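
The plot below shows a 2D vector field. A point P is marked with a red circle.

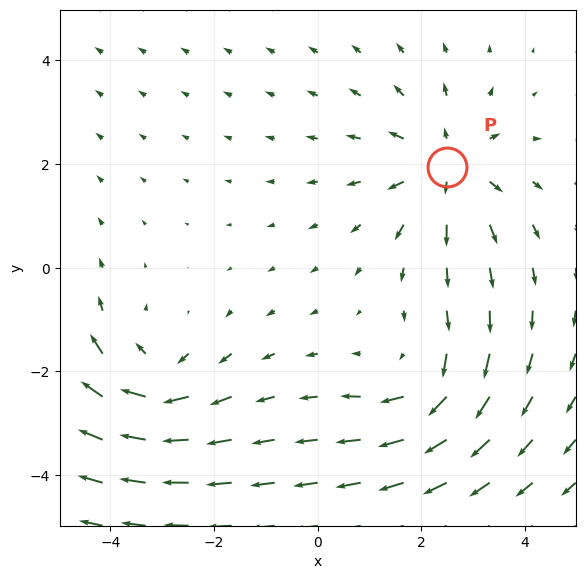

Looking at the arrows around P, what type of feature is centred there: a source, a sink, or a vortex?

At P (2.5, 1.9) the arrows spread outward. Divergence about +4, curl ≈0 — positive divergence with near-zero curl is a source.

source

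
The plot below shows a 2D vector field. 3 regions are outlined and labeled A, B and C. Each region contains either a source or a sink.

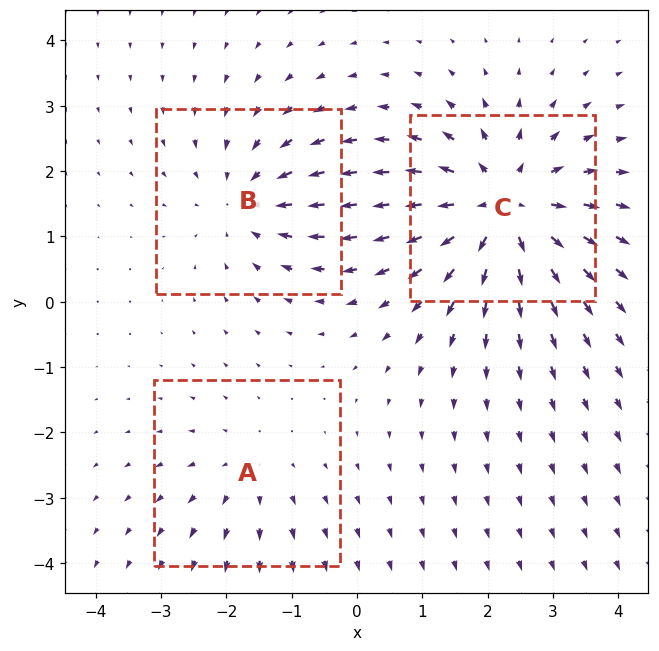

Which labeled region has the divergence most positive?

Divergence at each region's feature centre — A: about +2, B: about -3, C: about +5. Region C is most positive.

C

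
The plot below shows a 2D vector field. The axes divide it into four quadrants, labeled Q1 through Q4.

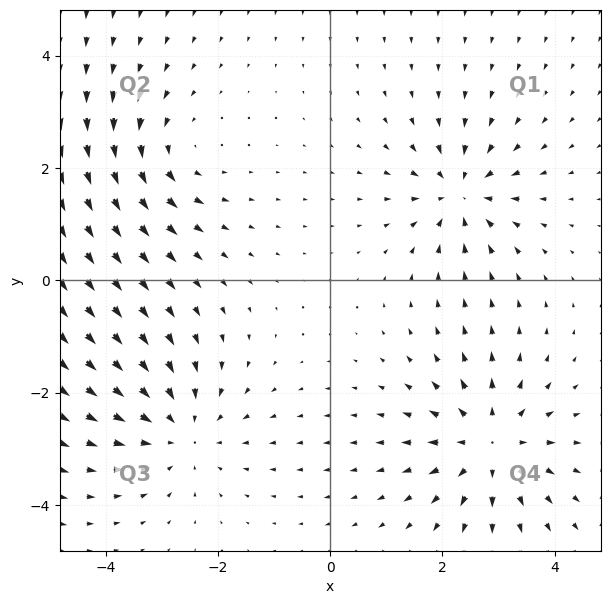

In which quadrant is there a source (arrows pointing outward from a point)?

Q4

The source sits at approximately (2.8, -2.9), which lies in quadrant Q4. The divergence there is about +5, positive as expected for a source.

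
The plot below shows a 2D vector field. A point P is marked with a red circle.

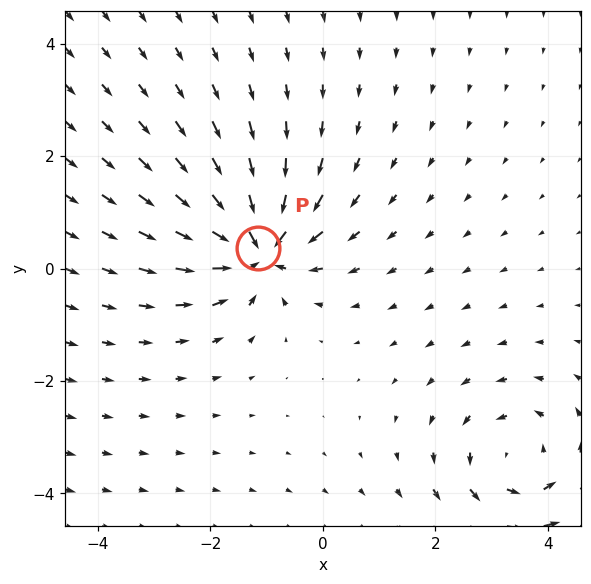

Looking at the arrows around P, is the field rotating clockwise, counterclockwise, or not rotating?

not rotating

Near P at (-1.2, 0.4) the arrows show no circulation. The curl there is ≈0.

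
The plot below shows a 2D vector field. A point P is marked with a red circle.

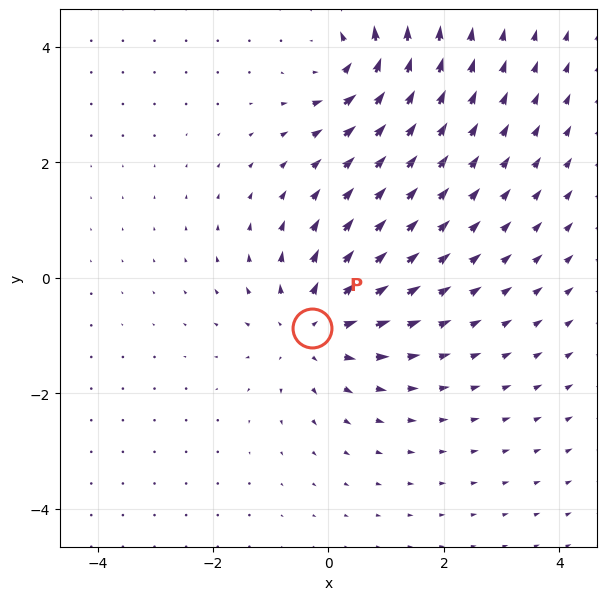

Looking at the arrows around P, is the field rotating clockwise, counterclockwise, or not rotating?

not rotating

Near P at (-0.3, -0.9) the arrows show no circulation. The curl there is ≈0.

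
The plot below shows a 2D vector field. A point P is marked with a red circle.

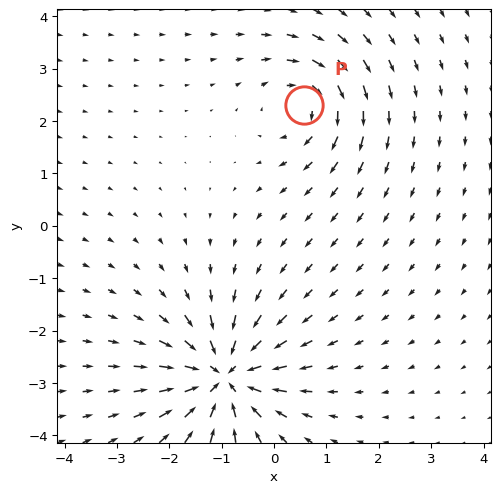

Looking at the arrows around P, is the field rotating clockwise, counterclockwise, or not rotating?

clockwise

Near P at (0.6, 2.3) the arrows circulate clockwise. The curl (z-component) there is about -4; negative curl means clockwise rotation.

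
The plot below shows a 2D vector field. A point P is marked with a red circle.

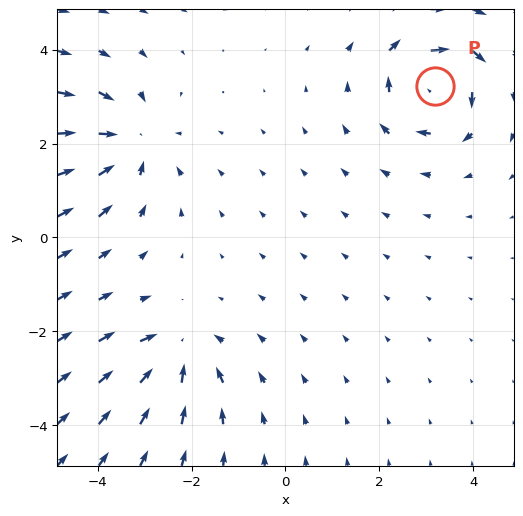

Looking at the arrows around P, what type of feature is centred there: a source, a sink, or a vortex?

vortex

At P (3.2, 3.2) the arrows circulate clockwise. Divergence ≈0, curl about -6 — near-zero divergence with nonzero curl is a vortex.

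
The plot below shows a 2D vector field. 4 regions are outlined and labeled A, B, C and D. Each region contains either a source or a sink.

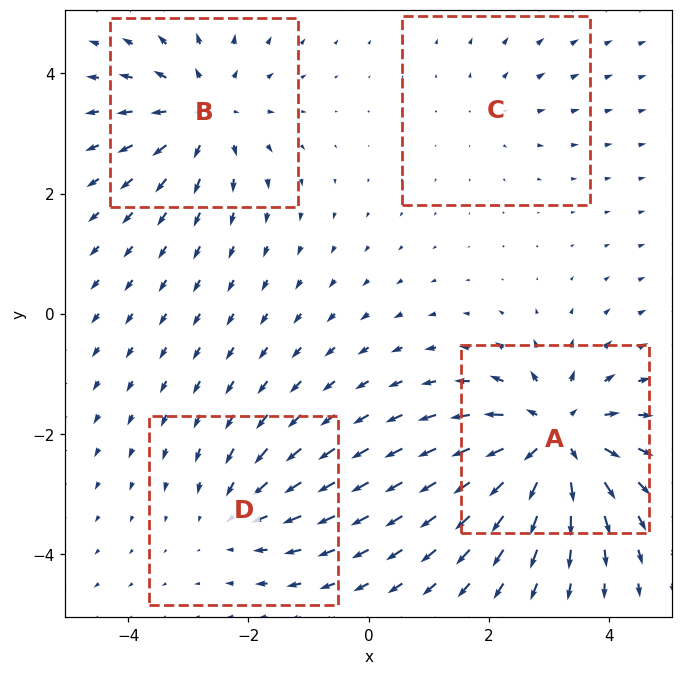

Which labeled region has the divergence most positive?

A

Divergence at each region's feature centre — A: about +8, B: about +5, C: about +2, D: about -4. Region A is most positive.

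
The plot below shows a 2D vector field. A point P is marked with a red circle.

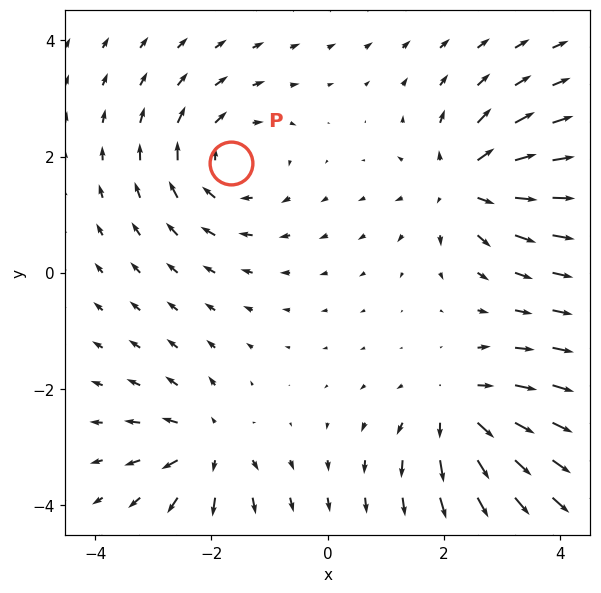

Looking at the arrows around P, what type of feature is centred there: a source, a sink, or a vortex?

At P (-1.7, 1.9) the arrows circulate clockwise. Divergence ≈0, curl about -4 — near-zero divergence with nonzero curl is a vortex.

vortex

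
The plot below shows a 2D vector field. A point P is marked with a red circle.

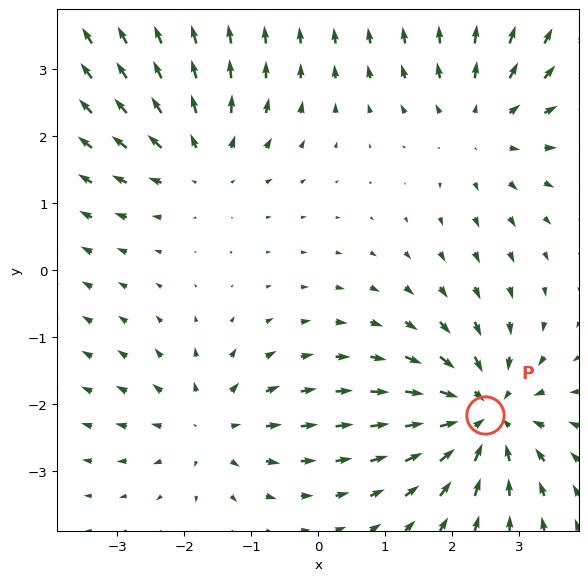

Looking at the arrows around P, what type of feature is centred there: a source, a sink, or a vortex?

sink

At P (2.5, -2.2) the arrows converge inward. Divergence about -5, curl ≈0 — negative divergence with near-zero curl is a sink.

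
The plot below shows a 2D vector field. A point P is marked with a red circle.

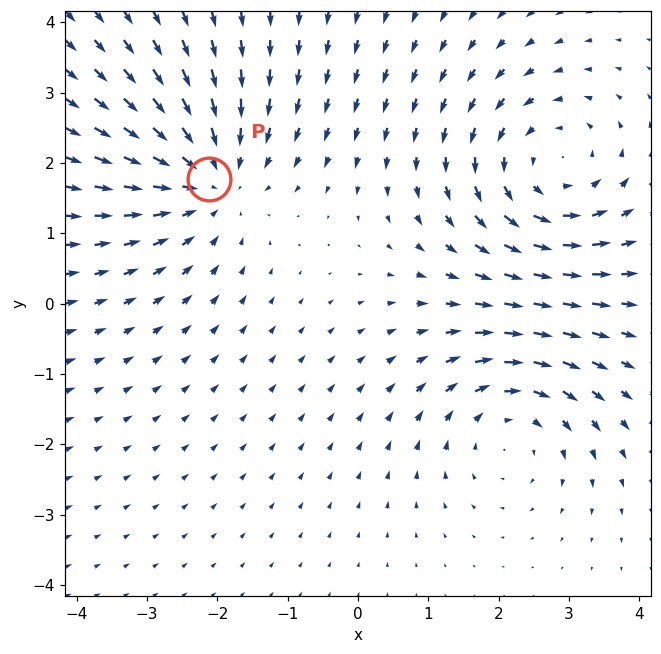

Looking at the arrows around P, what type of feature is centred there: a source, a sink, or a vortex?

At P (-2.1, 1.8) the arrows converge inward. Divergence about -4, curl ≈0 — negative divergence with near-zero curl is a sink.

sink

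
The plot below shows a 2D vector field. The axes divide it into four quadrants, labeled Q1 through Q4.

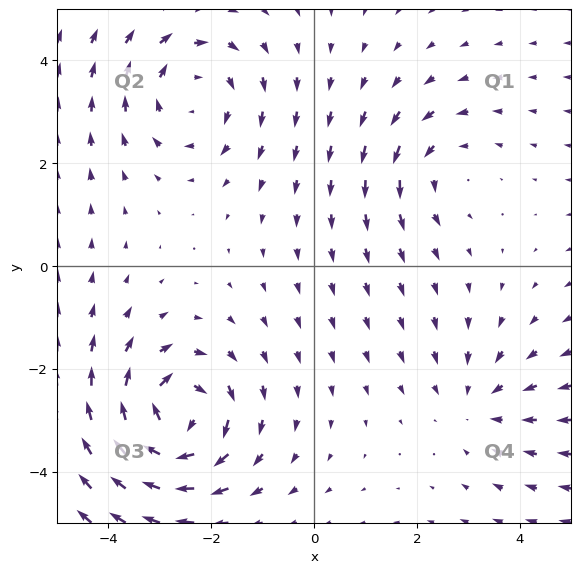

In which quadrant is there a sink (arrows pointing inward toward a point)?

Q4

The sink sits at approximately (3.2, -2.7), which lies in quadrant Q4. The divergence there is about -2, negative as expected for a sink.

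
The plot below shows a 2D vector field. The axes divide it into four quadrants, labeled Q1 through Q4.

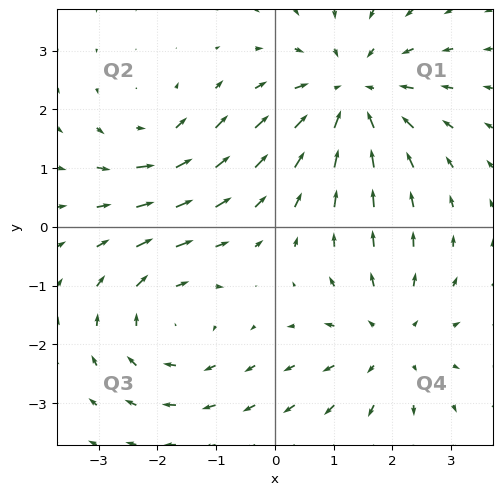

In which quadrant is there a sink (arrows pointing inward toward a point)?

Q1

The sink sits at approximately (1.3, 2.3), which lies in quadrant Q1. The divergence there is about -4, negative as expected for a sink.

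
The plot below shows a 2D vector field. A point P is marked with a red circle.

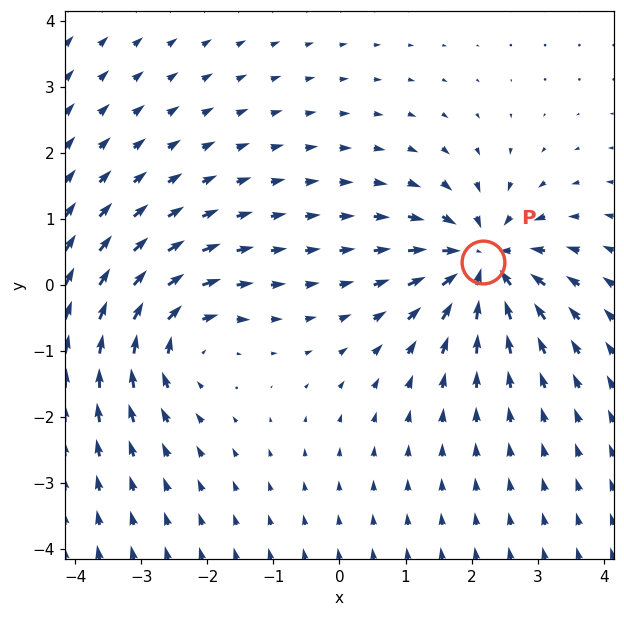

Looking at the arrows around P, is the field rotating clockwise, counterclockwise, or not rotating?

Near P at (2.2, 0.4) the arrows show no circulation. The curl there is ≈0.

not rotating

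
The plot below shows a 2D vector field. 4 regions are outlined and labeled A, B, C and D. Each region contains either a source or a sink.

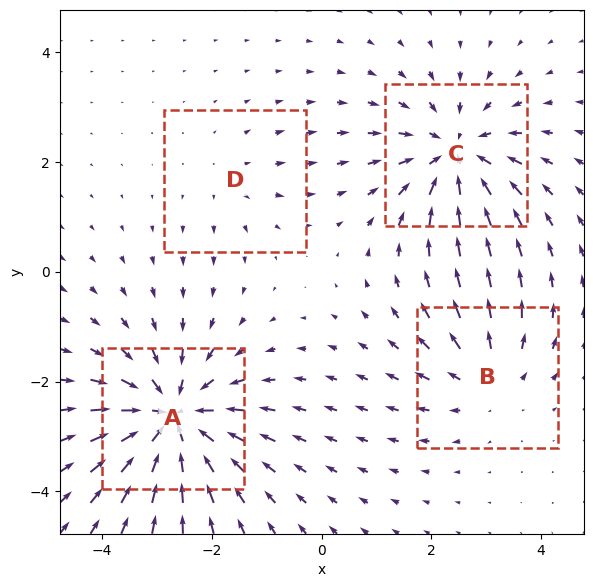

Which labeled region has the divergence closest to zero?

Divergence at each region's feature centre — A: about -7, B: about +4, C: about -5, D: about +2. Region D is closest to zero.

D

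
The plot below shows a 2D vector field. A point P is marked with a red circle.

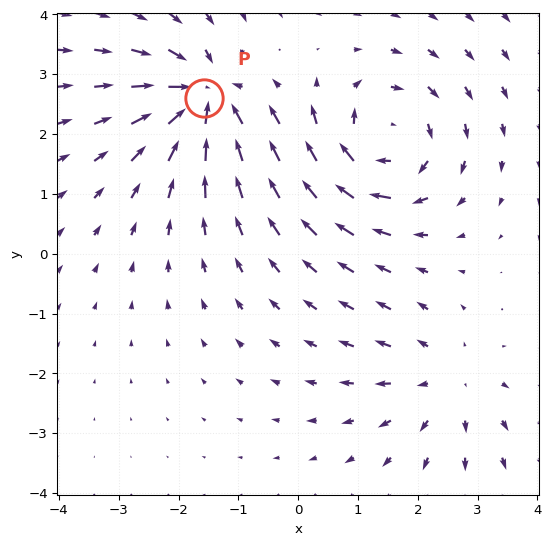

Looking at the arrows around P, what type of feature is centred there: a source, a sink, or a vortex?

sink

At P (-1.6, 2.6) the arrows converge inward. Divergence about -6, curl ≈0 — negative divergence with near-zero curl is a sink.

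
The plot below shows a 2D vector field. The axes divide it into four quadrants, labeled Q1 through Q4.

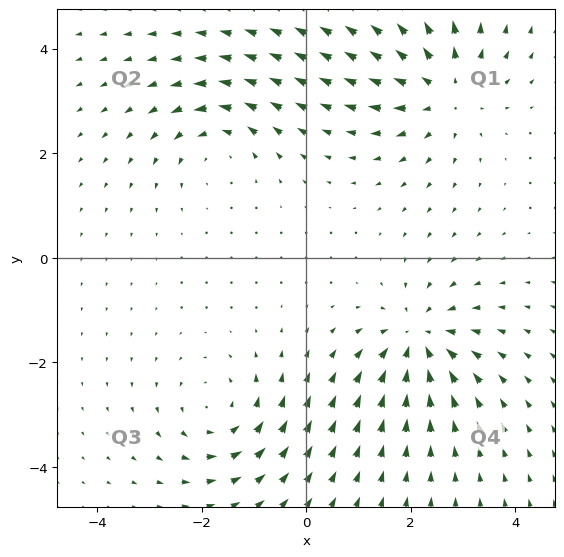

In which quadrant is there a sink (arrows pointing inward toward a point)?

The sink sits at approximately (2.2, -1.6), which lies in quadrant Q4. The divergence there is about -6, negative as expected for a sink.

Q4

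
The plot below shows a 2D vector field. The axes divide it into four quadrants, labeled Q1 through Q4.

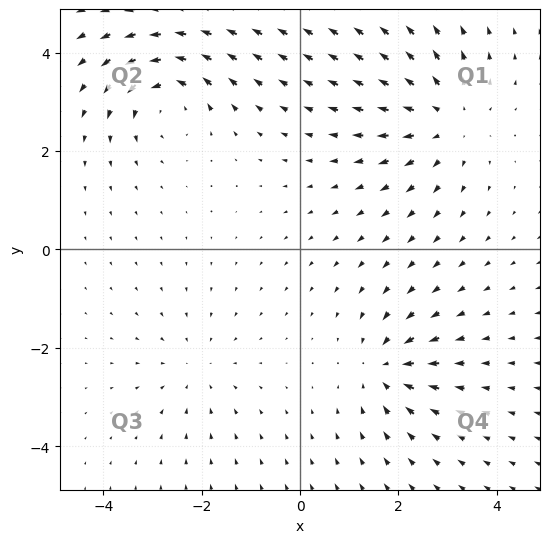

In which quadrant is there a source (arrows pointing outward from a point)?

The source sits at approximately (3.0, 2.6), which lies in quadrant Q1. The divergence there is about +4, positive as expected for a source.

Q1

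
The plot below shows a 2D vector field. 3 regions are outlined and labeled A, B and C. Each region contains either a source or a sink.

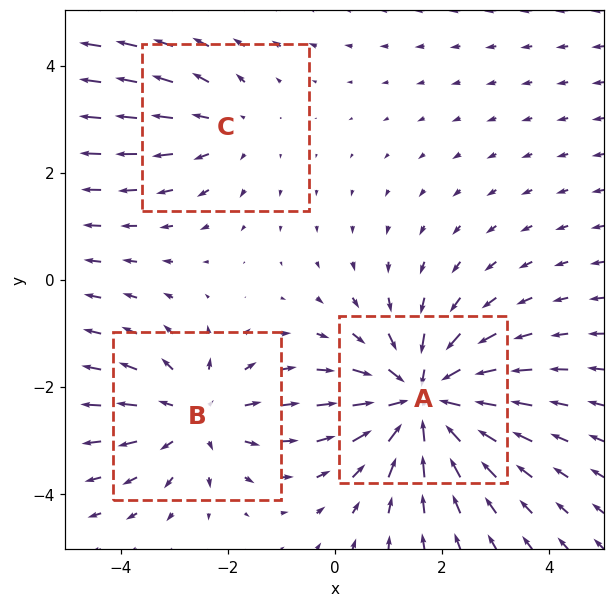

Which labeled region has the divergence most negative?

Divergence at each region's feature centre — A: about -4, B: about +3, C: about +2. Region A is most negative.

A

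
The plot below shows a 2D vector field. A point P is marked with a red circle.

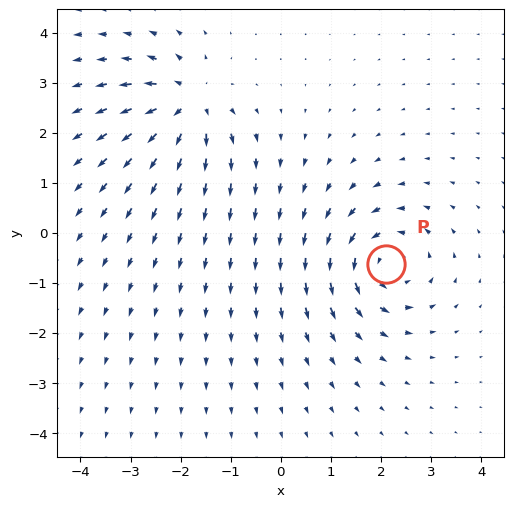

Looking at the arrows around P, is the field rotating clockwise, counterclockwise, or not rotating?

counterclockwise

Near P at (2.1, -0.6) the arrows circulate counterclockwise. The curl (z-component) there is about +5; positive curl means counterclockwise rotation.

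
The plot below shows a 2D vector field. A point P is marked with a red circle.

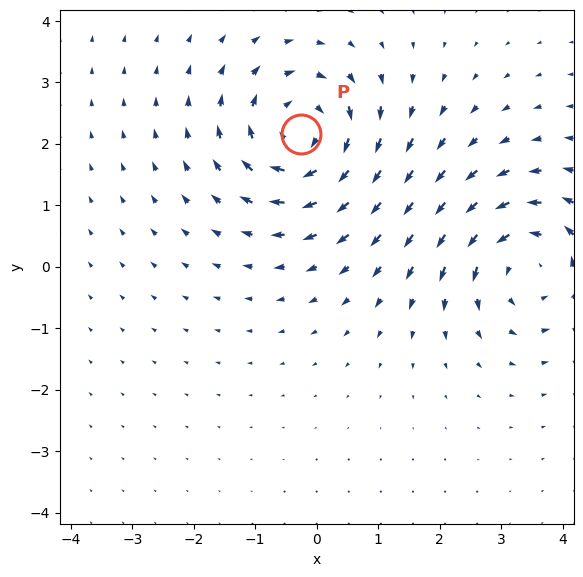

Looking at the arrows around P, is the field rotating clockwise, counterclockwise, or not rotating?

Near P at (-0.3, 2.2) the arrows circulate clockwise. The curl (z-component) there is about -5; negative curl means clockwise rotation.

clockwise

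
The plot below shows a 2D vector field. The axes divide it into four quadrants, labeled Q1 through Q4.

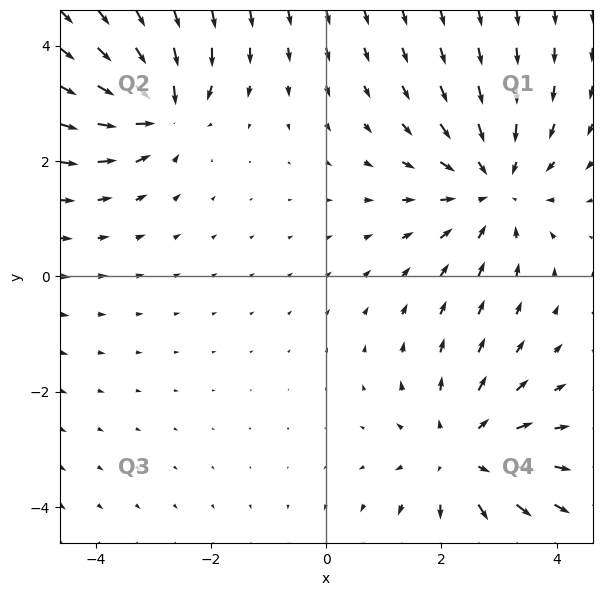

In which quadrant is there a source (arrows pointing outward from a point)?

The source sits at approximately (2.4, -3.1), which lies in quadrant Q4. The divergence there is about +3, positive as expected for a source.

Q4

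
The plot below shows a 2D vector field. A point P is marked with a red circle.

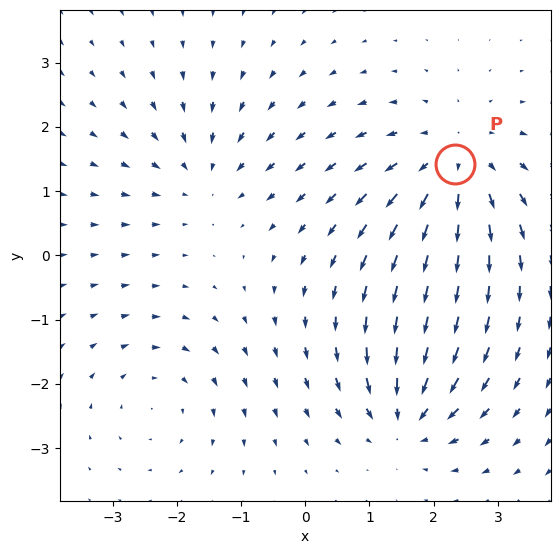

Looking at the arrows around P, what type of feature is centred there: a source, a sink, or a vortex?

At P (2.3, 1.4) the arrows spread outward. Divergence about +4, curl ≈0 — positive divergence with near-zero curl is a source.

source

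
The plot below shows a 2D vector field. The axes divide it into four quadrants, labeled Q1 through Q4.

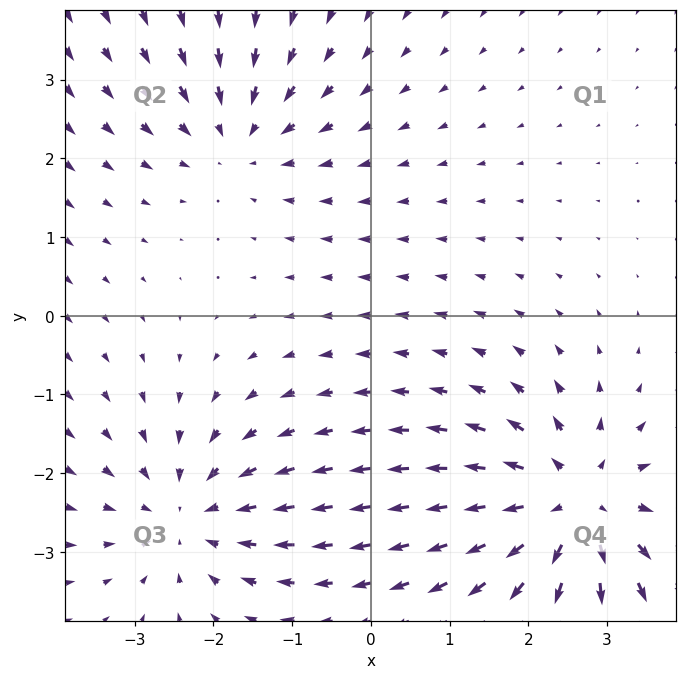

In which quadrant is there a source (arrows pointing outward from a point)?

Q4

The source sits at approximately (2.6, -2.4), which lies in quadrant Q4. The divergence there is about +5, positive as expected for a source.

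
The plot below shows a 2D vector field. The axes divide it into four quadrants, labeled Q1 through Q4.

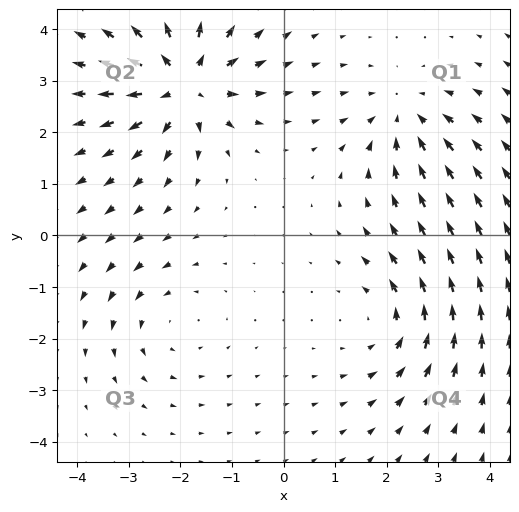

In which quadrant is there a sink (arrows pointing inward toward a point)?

Q1

The sink sits at approximately (2.4, 2.3), which lies in quadrant Q1. The divergence there is about -3, negative as expected for a sink.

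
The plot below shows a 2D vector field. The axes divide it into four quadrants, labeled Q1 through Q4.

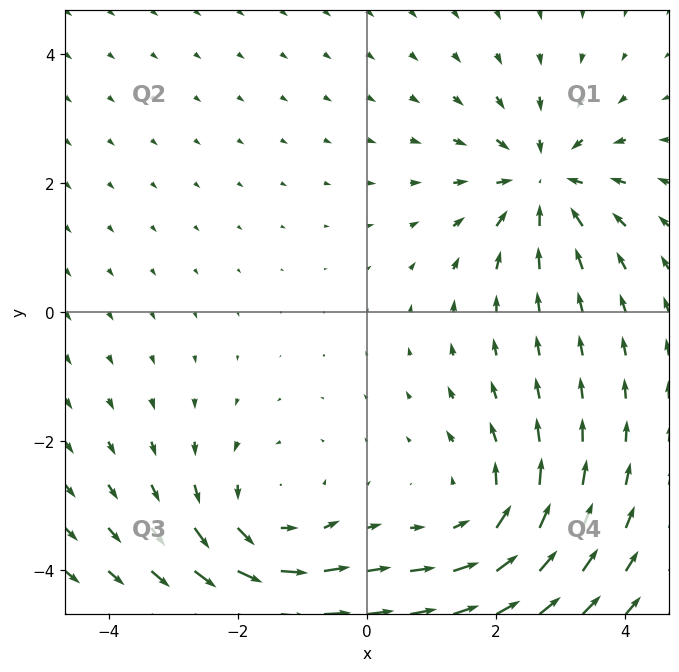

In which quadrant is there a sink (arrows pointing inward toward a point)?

The sink sits at approximately (2.7, 2.0), which lies in quadrant Q1. The divergence there is about -5, negative as expected for a sink.

Q1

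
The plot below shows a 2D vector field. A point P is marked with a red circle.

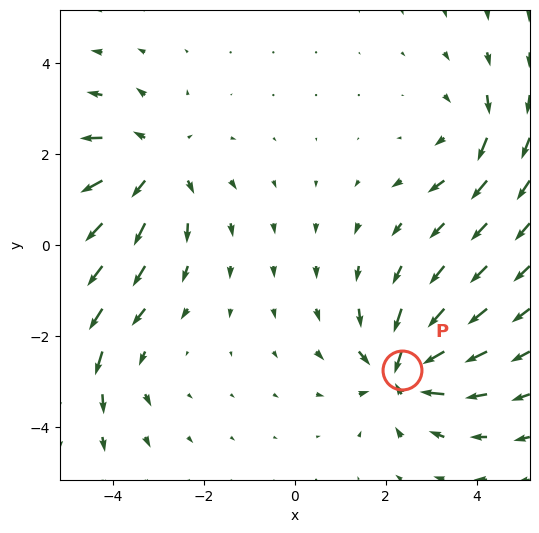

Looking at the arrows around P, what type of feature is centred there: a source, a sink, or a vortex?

sink

At P (2.4, -2.7) the arrows converge inward. Divergence about -5, curl ≈0 — negative divergence with near-zero curl is a sink.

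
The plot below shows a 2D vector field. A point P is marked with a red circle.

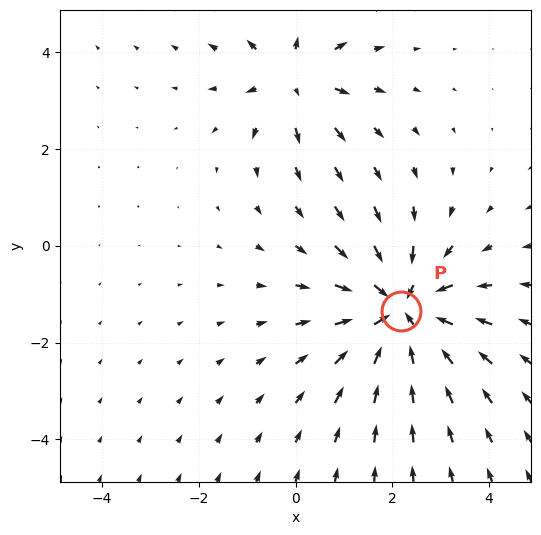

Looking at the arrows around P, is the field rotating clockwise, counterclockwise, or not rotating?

not rotating

Near P at (2.2, -1.4) the arrows show no circulation. The curl there is ≈0.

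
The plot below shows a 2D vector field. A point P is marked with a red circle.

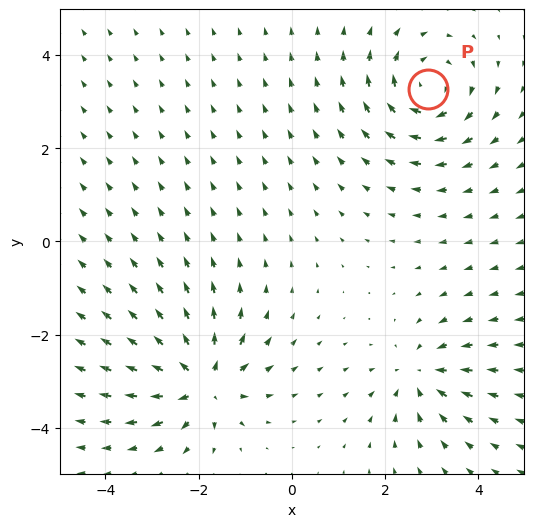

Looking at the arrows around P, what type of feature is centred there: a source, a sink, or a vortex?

At P (2.9, 3.3) the arrows circulate clockwise. Divergence ≈0, curl about -5 — near-zero divergence with nonzero curl is a vortex.

vortex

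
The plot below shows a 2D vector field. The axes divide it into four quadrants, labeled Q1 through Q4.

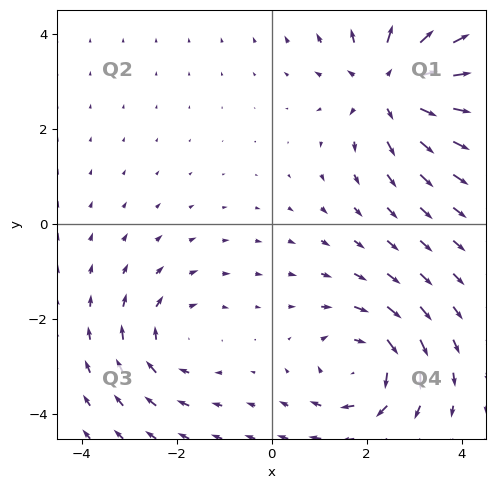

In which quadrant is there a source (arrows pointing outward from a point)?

The source sits at approximately (2.5, 2.9), which lies in quadrant Q1. The divergence there is about +4, positive as expected for a source.

Q1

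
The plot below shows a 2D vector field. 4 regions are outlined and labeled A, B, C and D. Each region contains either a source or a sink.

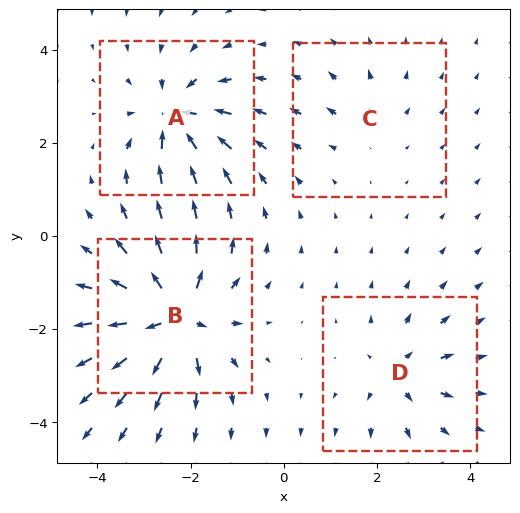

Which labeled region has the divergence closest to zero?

Divergence at each region's feature centre — A: about -6, B: about +8, C: about +2, D: about +4. Region C is closest to zero.

C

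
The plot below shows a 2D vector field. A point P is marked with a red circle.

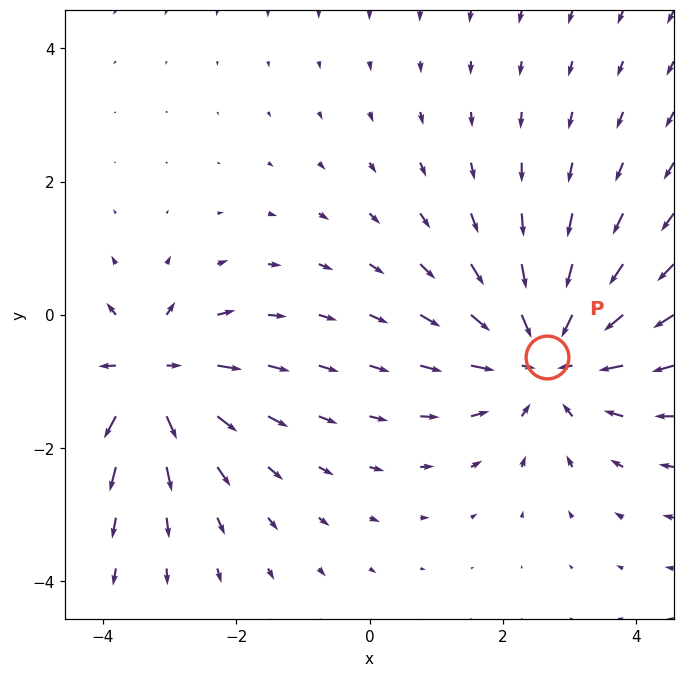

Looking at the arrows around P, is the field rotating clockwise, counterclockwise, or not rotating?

Near P at (2.7, -0.6) the arrows show no circulation. The curl there is ≈0.

not rotating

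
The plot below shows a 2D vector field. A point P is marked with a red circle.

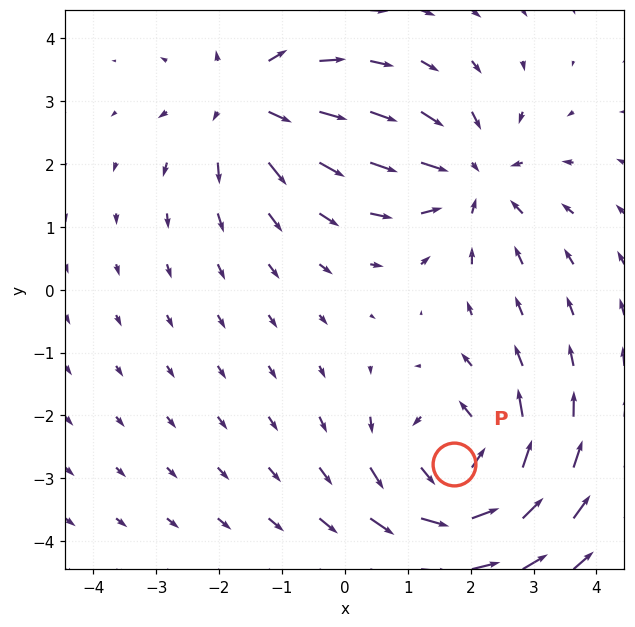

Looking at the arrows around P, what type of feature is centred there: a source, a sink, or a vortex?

vortex

At P (1.7, -2.8) the arrows circulate counterclockwise. Divergence ≈0, curl about +5 — near-zero divergence with nonzero curl is a vortex.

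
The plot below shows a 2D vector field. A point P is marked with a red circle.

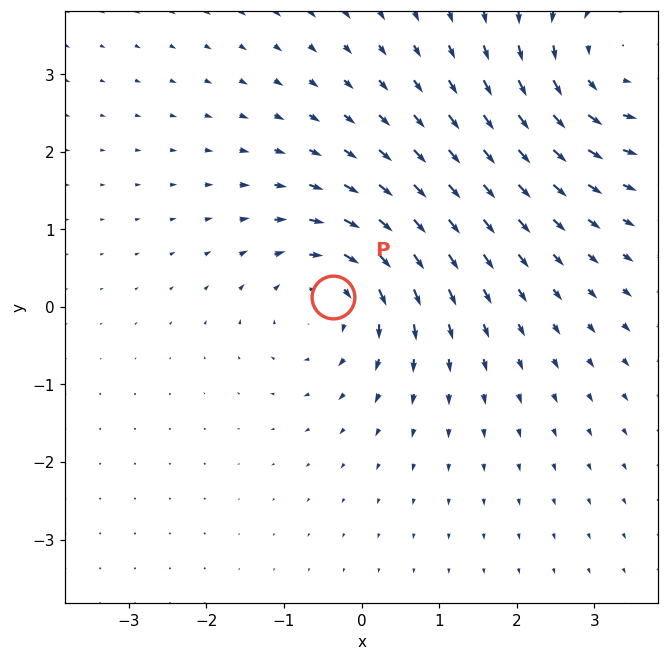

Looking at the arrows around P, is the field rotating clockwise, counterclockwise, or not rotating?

Near P at (-0.4, 0.1) the arrows circulate clockwise. The curl (z-component) there is about -5; negative curl means clockwise rotation.

clockwise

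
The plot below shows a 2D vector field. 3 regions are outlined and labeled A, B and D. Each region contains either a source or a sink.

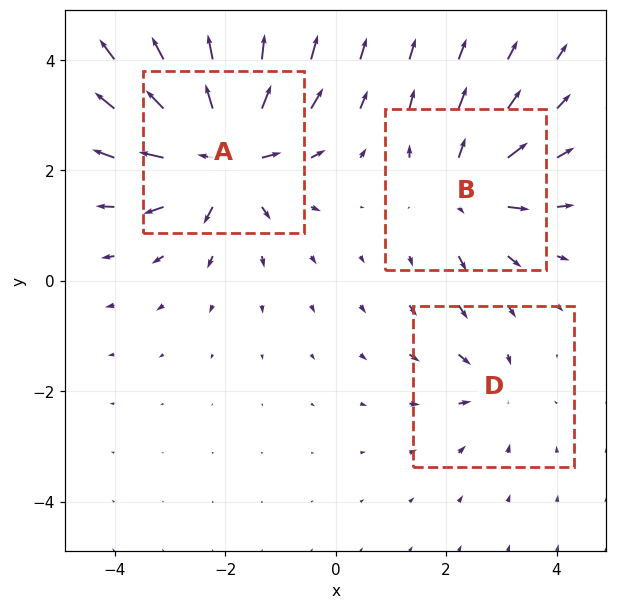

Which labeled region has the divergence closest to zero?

Divergence at each region's feature centre — A: about +6, B: about +4, D: about -2. Region D is closest to zero.

D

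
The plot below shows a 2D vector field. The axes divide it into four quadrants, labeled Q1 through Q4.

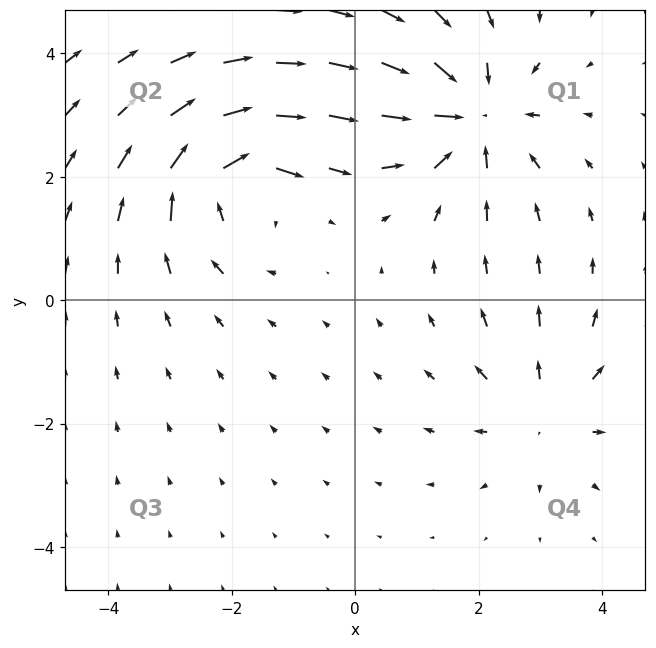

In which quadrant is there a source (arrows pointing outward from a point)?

Q4

The source sits at approximately (3.1, -1.8), which lies in quadrant Q4. The divergence there is about +3, positive as expected for a source.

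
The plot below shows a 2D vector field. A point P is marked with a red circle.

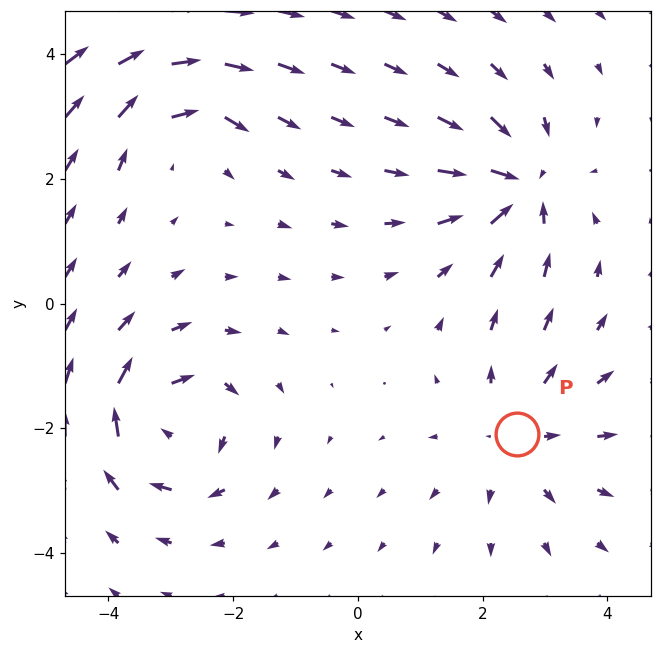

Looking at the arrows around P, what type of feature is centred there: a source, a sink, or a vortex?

source

At P (2.6, -2.1) the arrows spread outward. Divergence about +4, curl ≈0 — positive divergence with near-zero curl is a source.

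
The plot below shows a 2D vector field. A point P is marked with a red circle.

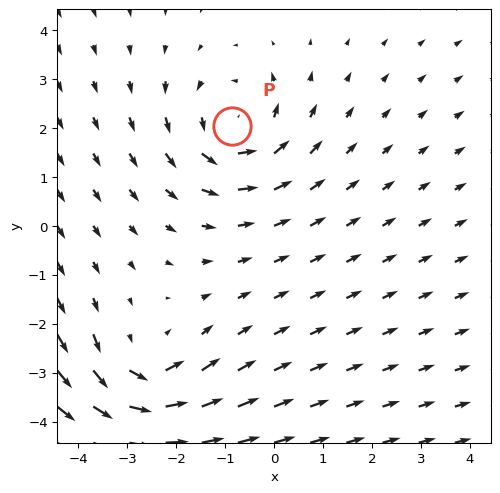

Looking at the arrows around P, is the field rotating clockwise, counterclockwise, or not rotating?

Near P at (-0.9, 2.0) the arrows circulate counterclockwise. The curl (z-component) there is about +3; positive curl means counterclockwise rotation.

counterclockwise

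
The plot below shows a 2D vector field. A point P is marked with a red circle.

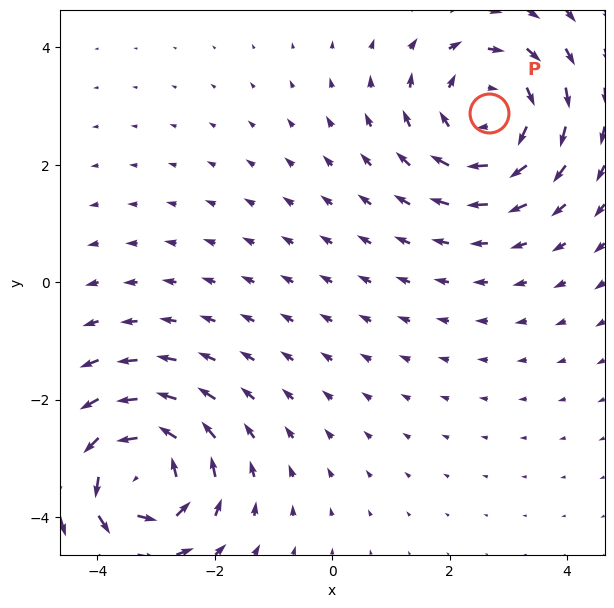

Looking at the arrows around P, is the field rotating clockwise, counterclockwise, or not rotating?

Near P at (2.7, 2.9) the arrows circulate clockwise. The curl (z-component) there is about -3; negative curl means clockwise rotation.

clockwise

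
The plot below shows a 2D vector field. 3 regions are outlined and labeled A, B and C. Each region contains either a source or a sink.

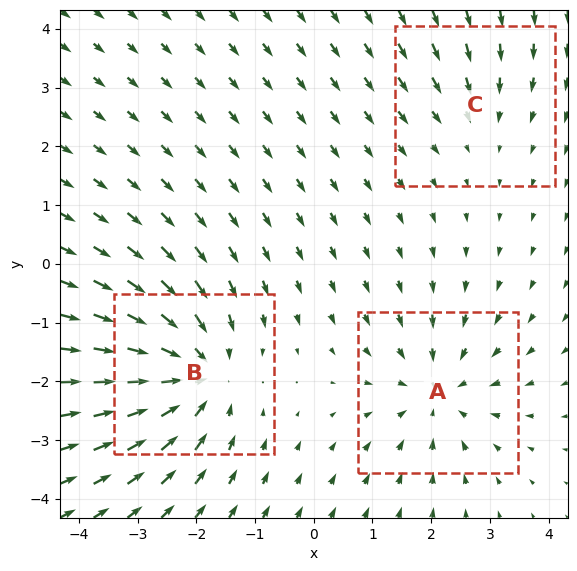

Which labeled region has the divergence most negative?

Divergence at each region's feature centre — A: about -3, B: about -5, C: about -2. Region B is most negative.

B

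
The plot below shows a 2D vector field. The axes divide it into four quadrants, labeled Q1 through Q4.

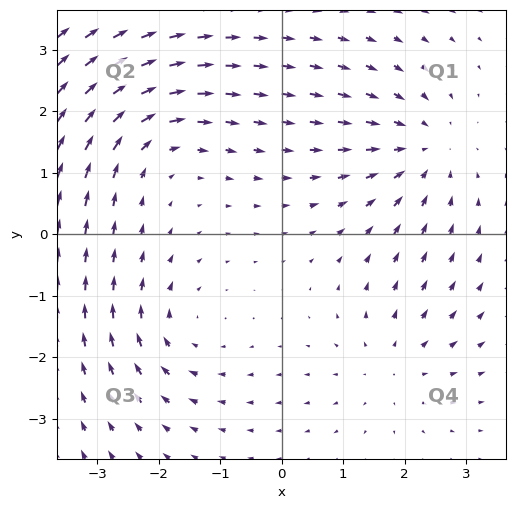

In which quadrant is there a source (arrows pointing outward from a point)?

The source sits at approximately (1.8, -2.1), which lies in quadrant Q4. The divergence there is about +3, positive as expected for a source.

Q4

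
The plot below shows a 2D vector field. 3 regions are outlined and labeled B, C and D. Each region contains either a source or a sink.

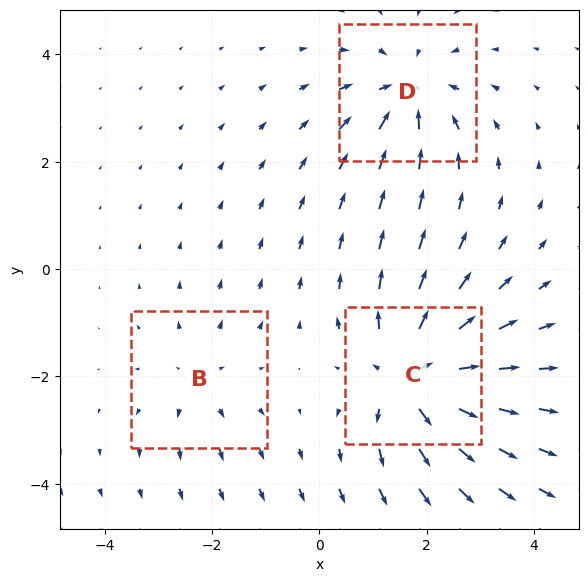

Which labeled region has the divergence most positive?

Divergence at each region's feature centre — B: about +2, C: about +5, D: about -3. Region C is most positive.

C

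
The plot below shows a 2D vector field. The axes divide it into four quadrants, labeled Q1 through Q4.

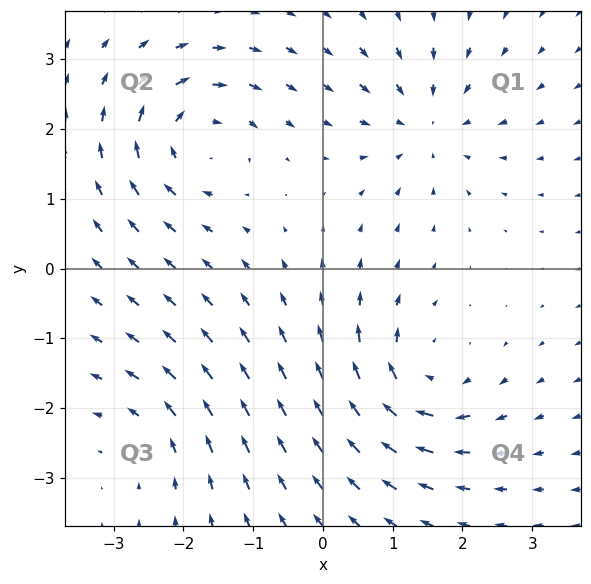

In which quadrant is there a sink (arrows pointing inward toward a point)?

The sink sits at approximately (1.5, 2.1), which lies in quadrant Q1. The divergence there is about -4, negative as expected for a sink.

Q1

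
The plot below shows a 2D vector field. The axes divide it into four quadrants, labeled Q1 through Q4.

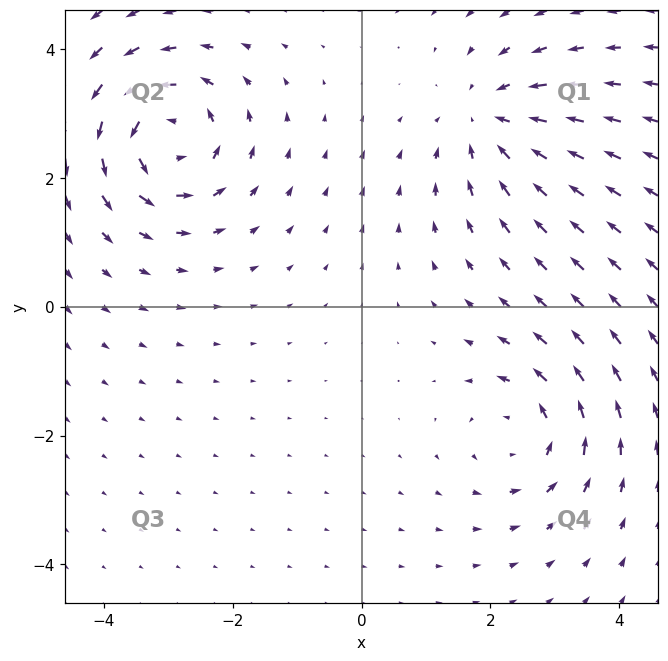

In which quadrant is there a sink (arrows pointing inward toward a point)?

The sink sits at approximately (2.0, 2.9), which lies in quadrant Q1. The divergence there is about -4, negative as expected for a sink.

Q1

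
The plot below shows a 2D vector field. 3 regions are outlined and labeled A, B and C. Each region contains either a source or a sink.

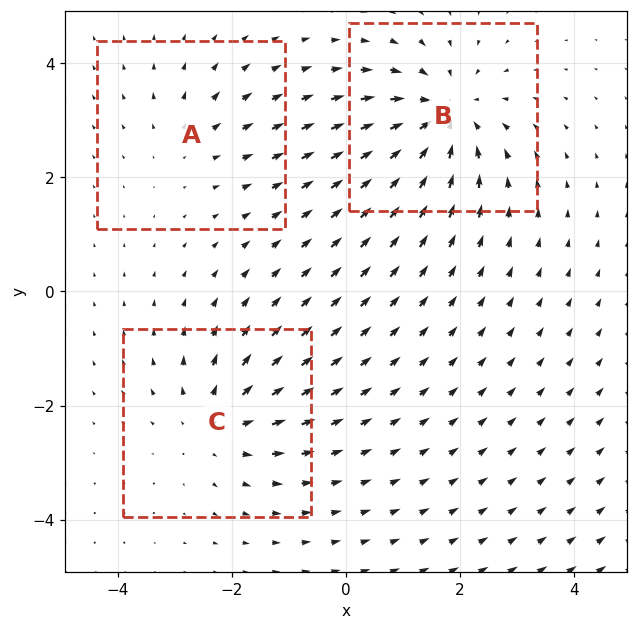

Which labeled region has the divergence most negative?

Divergence at each region's feature centre — A: about +2, B: about -4, C: about +3. Region B is most negative.

B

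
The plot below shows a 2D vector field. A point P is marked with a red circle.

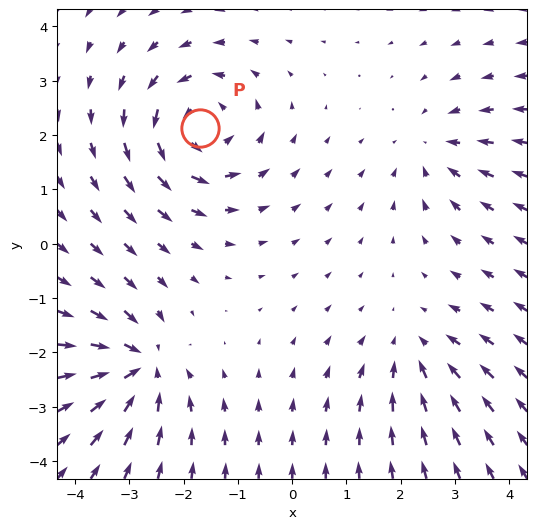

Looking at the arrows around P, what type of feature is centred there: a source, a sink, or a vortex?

vortex

At P (-1.7, 2.1) the arrows circulate counterclockwise. Divergence ≈0, curl about +5 — near-zero divergence with nonzero curl is a vortex.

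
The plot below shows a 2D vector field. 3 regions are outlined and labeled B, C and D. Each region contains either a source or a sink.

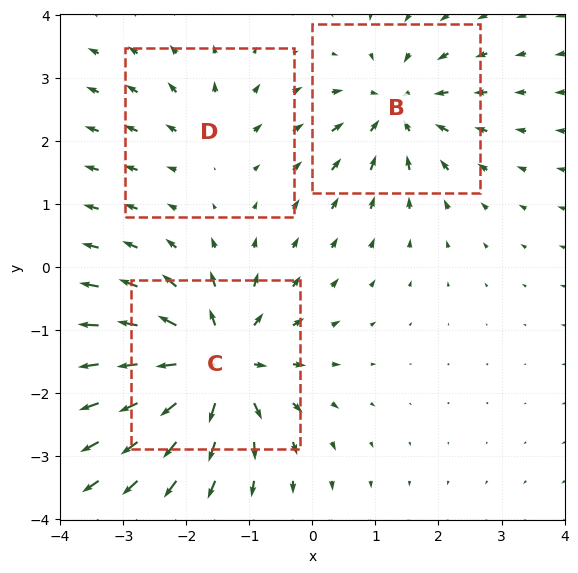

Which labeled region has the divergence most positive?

Divergence at each region's feature centre — B: about -4, C: about +6, D: about +2. Region C is most positive.

C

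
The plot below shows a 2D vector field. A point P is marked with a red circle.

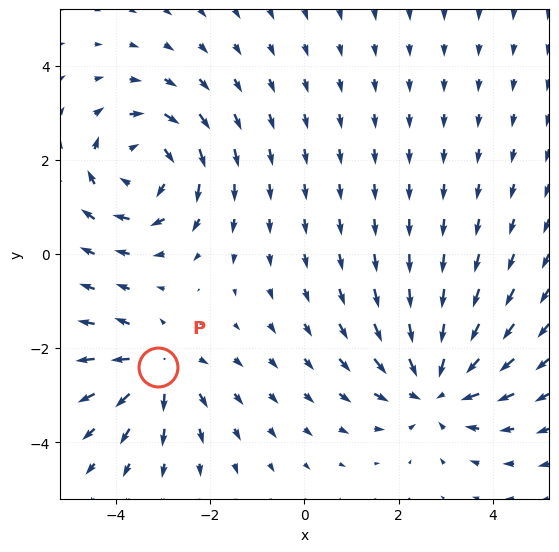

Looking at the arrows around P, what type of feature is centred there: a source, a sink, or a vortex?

source

At P (-3.1, -2.4) the arrows spread outward. Divergence about +4, curl ≈0 — positive divergence with near-zero curl is a source.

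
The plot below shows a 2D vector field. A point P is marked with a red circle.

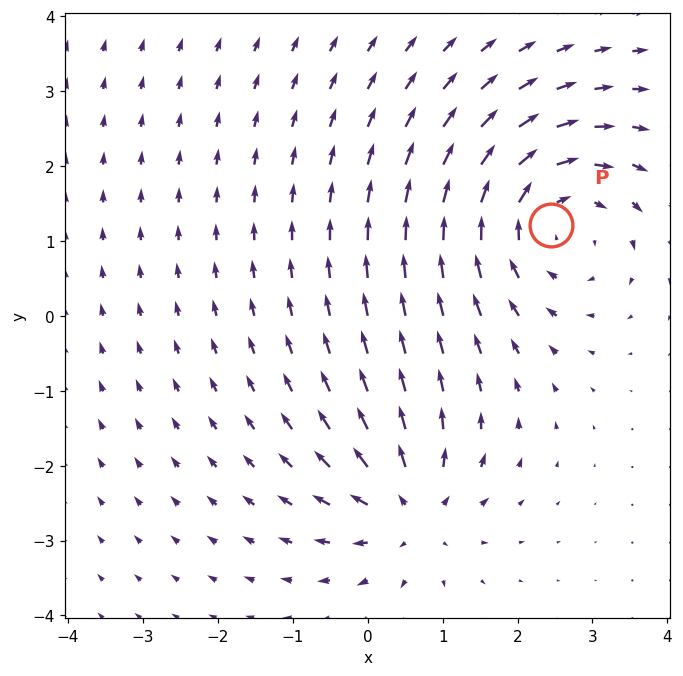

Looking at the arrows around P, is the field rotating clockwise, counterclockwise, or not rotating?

Near P at (2.5, 1.2) the arrows circulate clockwise. The curl (z-component) there is about -4; negative curl means clockwise rotation.

clockwise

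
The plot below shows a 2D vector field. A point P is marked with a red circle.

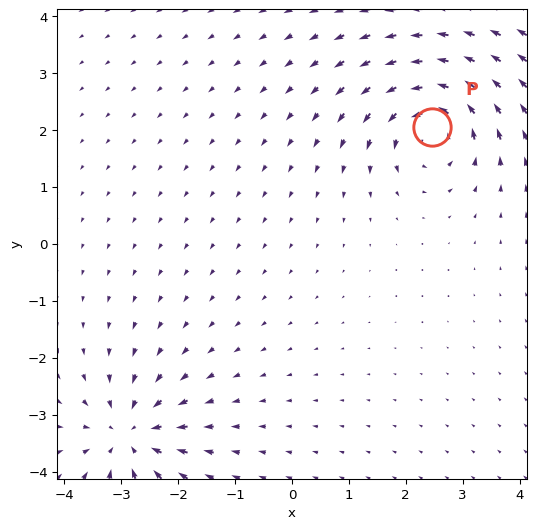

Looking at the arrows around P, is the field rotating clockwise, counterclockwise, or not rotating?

Near P at (2.5, 2.0) the arrows circulate counterclockwise. The curl (z-component) there is about +6; positive curl means counterclockwise rotation.

counterclockwise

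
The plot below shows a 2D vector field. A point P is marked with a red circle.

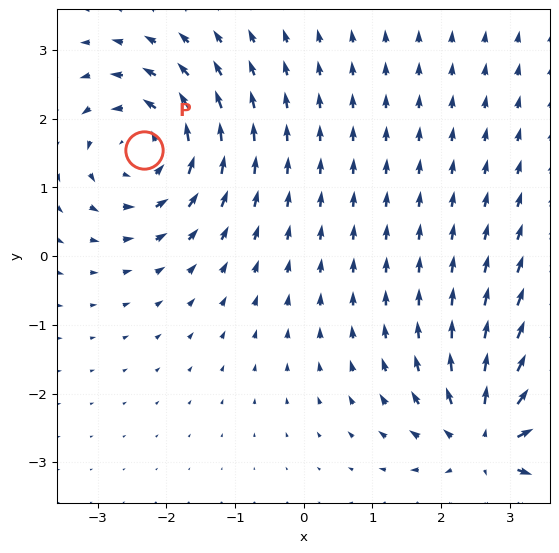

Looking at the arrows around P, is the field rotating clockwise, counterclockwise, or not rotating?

counterclockwise

Near P at (-2.3, 1.5) the arrows circulate counterclockwise. The curl (z-component) there is about +4; positive curl means counterclockwise rotation.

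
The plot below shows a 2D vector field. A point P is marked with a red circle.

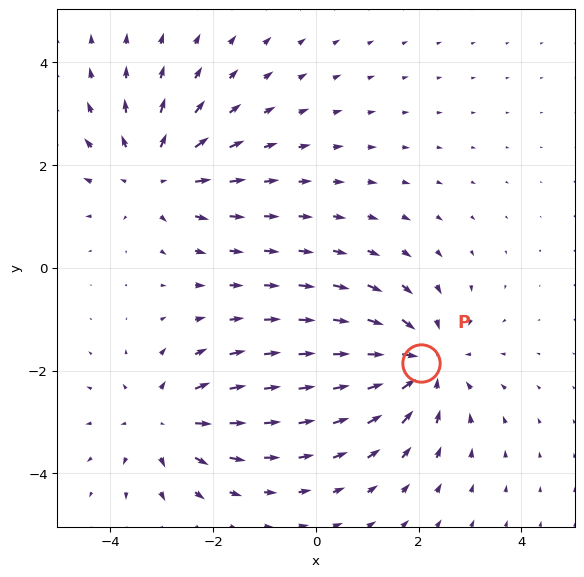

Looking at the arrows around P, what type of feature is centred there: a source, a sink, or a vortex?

sink

At P (2.0, -1.9) the arrows converge inward. Divergence about -4, curl ≈0 — negative divergence with near-zero curl is a sink.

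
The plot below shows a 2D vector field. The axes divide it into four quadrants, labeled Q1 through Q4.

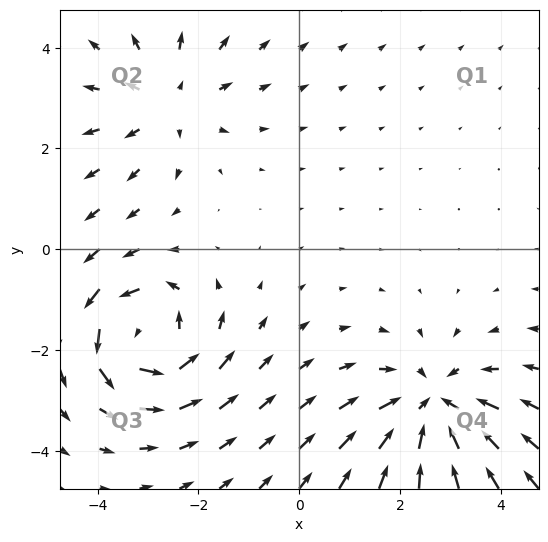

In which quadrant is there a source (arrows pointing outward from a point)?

The source sits at approximately (-2.6, 2.9), which lies in quadrant Q2. The divergence there is about +3, positive as expected for a source.

Q2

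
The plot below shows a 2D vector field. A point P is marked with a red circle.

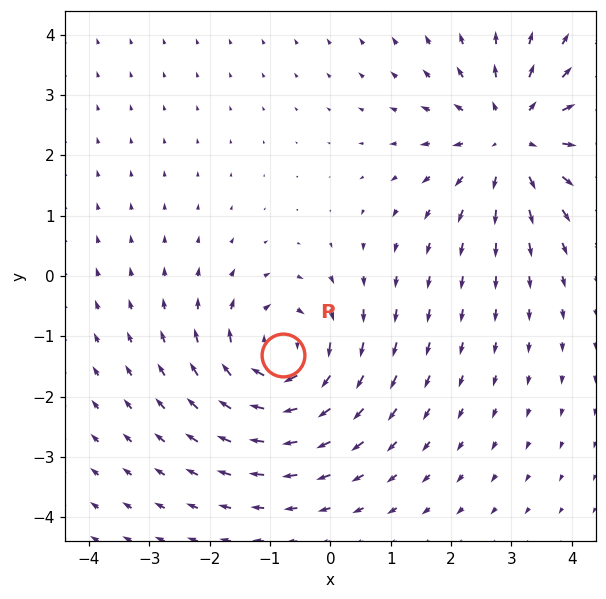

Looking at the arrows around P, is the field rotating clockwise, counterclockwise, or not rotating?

Near P at (-0.8, -1.3) the arrows circulate clockwise. The curl (z-component) there is about -5; negative curl means clockwise rotation.

clockwise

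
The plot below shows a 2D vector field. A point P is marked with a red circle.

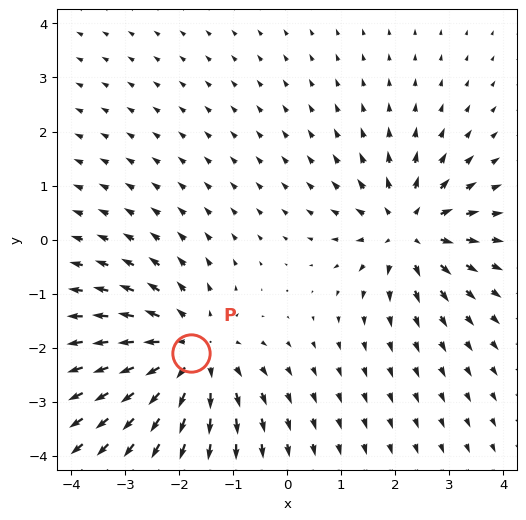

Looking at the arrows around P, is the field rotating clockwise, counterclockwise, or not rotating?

Near P at (-1.8, -2.1) the arrows show no circulation. The curl there is ≈0.

not rotating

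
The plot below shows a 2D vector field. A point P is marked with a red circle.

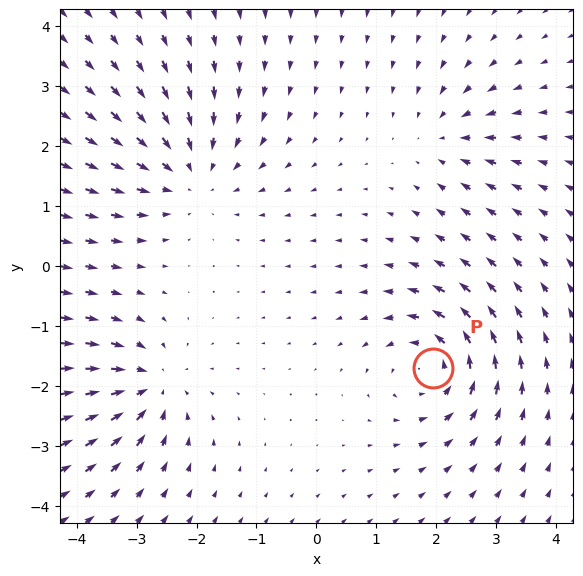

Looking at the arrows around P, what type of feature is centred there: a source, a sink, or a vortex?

At P (2.0, -1.7) the arrows circulate counterclockwise. Divergence ≈0, curl about +6 — near-zero divergence with nonzero curl is a vortex.

vortex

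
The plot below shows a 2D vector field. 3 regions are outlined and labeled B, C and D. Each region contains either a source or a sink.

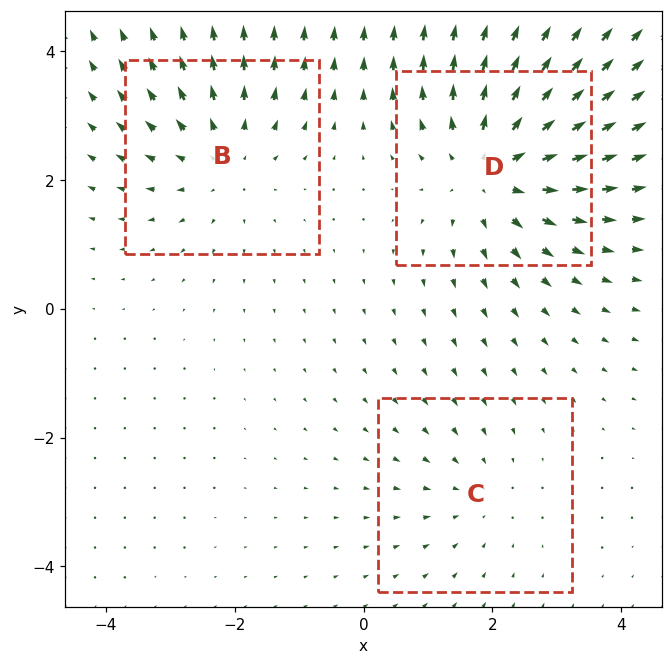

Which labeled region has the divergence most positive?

Divergence at each region's feature centre — B: about +3, C: about -2, D: about +4. Region D is most positive.

D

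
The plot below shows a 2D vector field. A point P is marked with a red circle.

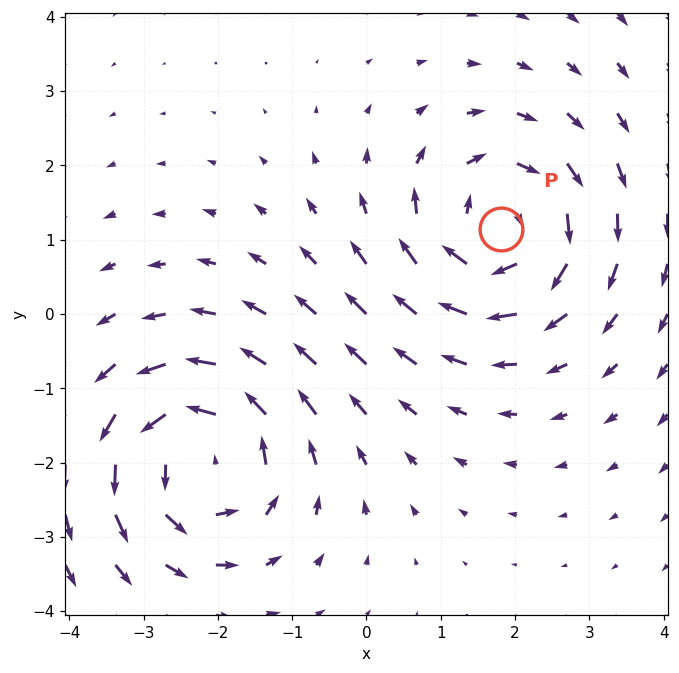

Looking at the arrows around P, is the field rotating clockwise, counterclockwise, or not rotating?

Near P at (1.8, 1.1) the arrows circulate clockwise. The curl (z-component) there is about -3; negative curl means clockwise rotation.

clockwise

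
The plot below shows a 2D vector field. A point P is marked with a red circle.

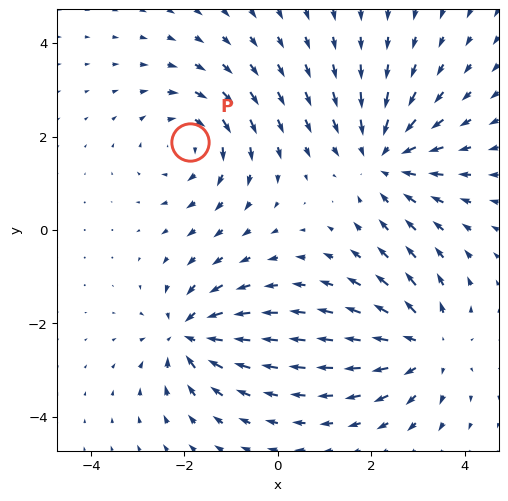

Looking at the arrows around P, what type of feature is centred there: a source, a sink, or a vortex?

At P (-1.9, 1.9) the arrows circulate clockwise. Divergence ≈0, curl about -3 — near-zero divergence with nonzero curl is a vortex.

vortex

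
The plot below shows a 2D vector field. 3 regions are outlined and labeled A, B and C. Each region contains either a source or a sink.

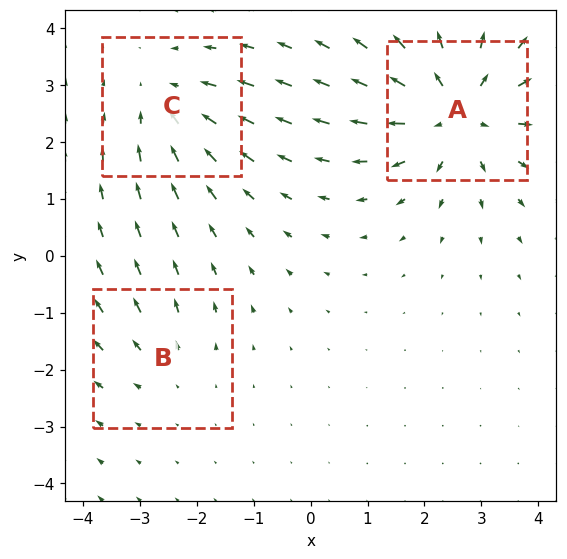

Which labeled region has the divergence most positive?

A

Divergence at each region's feature centre — A: about +5, B: about +2, C: about -3. Region A is most positive.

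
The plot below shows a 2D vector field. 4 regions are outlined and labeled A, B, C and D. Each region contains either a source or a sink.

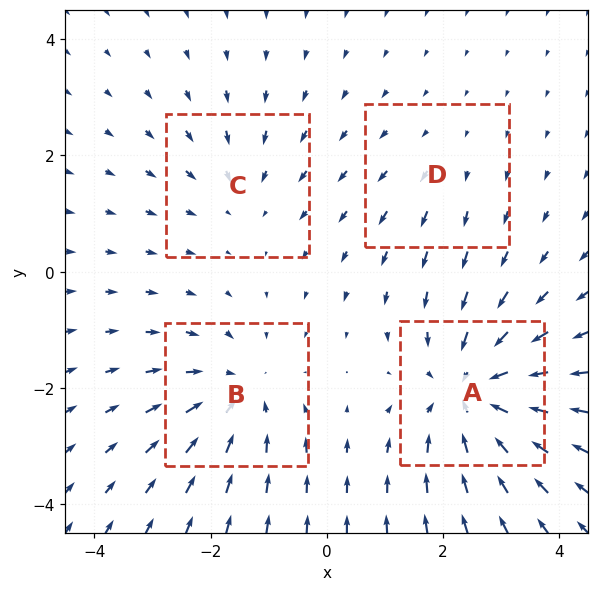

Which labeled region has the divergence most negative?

A

Divergence at each region's feature centre — A: about -6, B: about -4, C: about -3, D: about +2. Region A is most negative.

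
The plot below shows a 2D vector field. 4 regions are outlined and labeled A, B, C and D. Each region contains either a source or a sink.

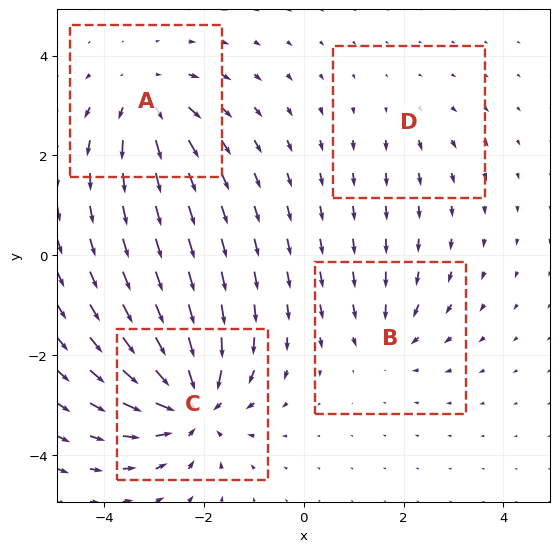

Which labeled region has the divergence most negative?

Divergence at each region's feature centre — A: about +5, B: about -4, C: about -8, D: about +2. Region C is most negative.

C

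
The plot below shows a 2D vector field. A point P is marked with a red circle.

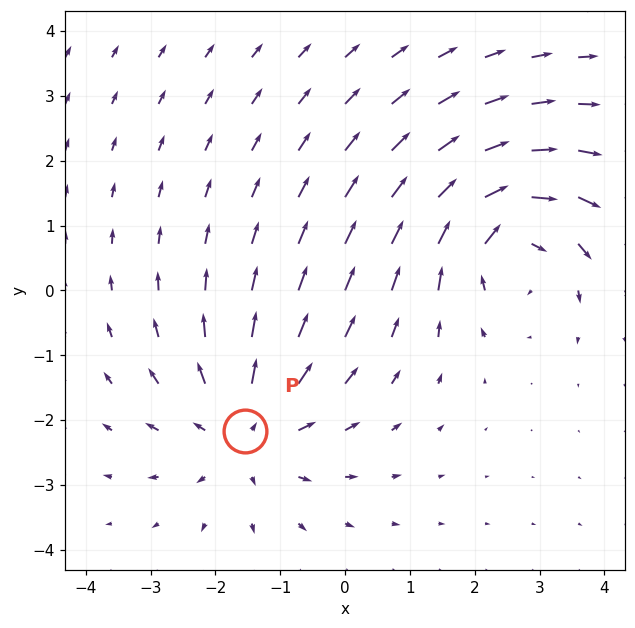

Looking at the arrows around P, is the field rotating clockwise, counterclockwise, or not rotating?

not rotating

Near P at (-1.5, -2.2) the arrows show no circulation. The curl there is ≈0.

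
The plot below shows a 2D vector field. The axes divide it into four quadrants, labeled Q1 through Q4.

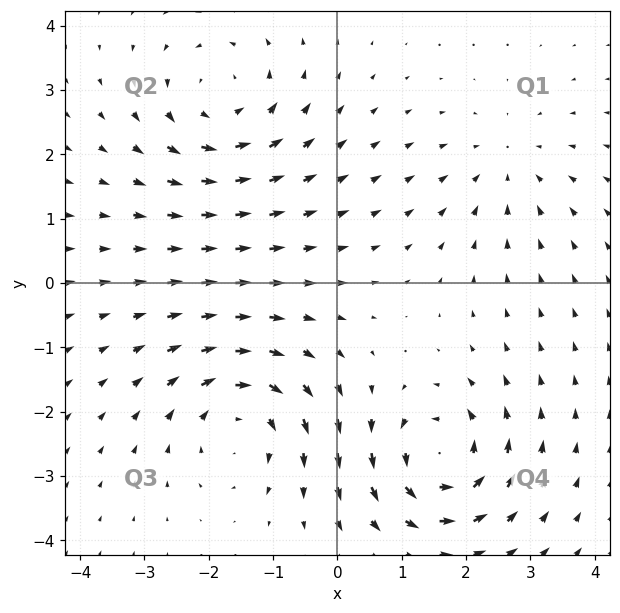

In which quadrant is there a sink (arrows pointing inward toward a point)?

The sink sits at approximately (2.6, 1.8), which lies in quadrant Q1. The divergence there is about -3, negative as expected for a sink.

Q1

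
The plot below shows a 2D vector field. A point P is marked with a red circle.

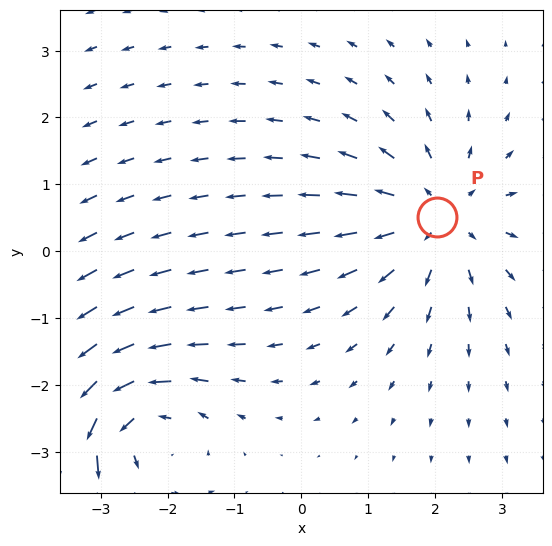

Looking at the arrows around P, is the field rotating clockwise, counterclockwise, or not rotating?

Near P at (2.0, 0.5) the arrows show no circulation. The curl there is ≈0.

not rotating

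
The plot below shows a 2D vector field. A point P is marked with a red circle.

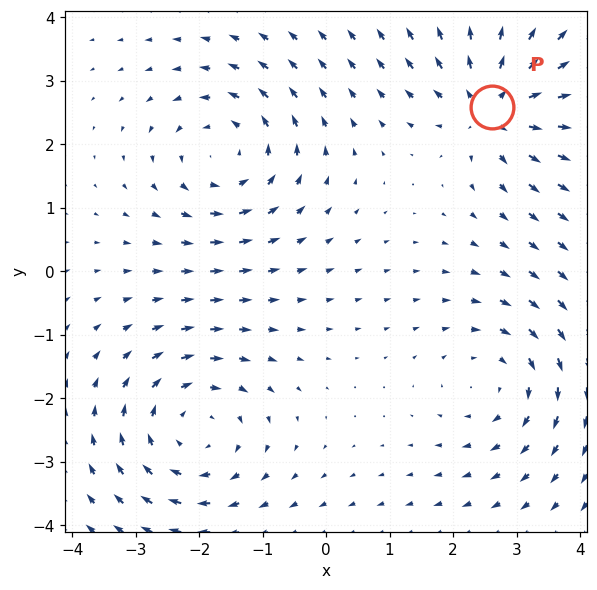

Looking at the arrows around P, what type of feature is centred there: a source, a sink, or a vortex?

source

At P (2.6, 2.6) the arrows spread outward. Divergence about +4, curl ≈0 — positive divergence with near-zero curl is a source.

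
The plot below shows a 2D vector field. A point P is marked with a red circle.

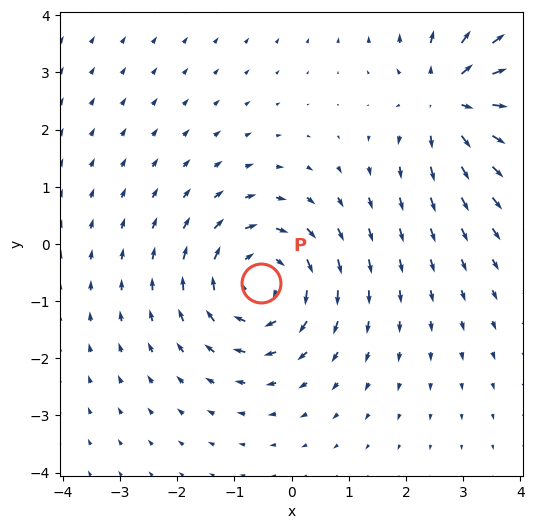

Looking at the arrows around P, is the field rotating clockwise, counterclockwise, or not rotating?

Near P at (-0.5, -0.7) the arrows circulate clockwise. The curl (z-component) there is about -5; negative curl means clockwise rotation.

clockwise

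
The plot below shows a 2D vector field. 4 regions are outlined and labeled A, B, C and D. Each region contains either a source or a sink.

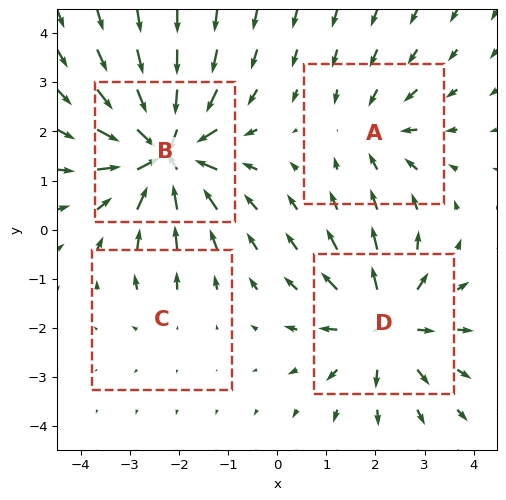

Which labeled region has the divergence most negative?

Divergence at each region's feature centre — A: about -3, B: about -7, C: about +2, D: about +5. Region B is most negative.

B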